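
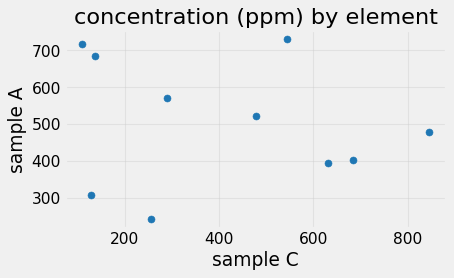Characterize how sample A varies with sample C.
Points are roughly uncorrelated; weak (|r| ≈ 0.1).

no clear correlation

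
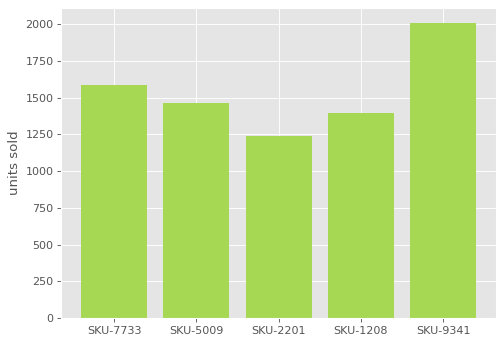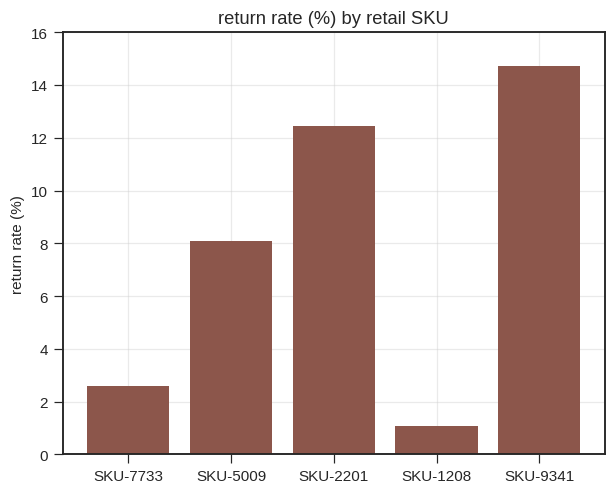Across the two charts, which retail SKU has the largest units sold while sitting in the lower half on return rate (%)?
SKU-7733

Chart 2 median return rate (%) ≈ 8; below-median retail SKUs: SKU-7733, SKU-1208. Among those, SKU-7733 has the highest units sold (≈ 1600).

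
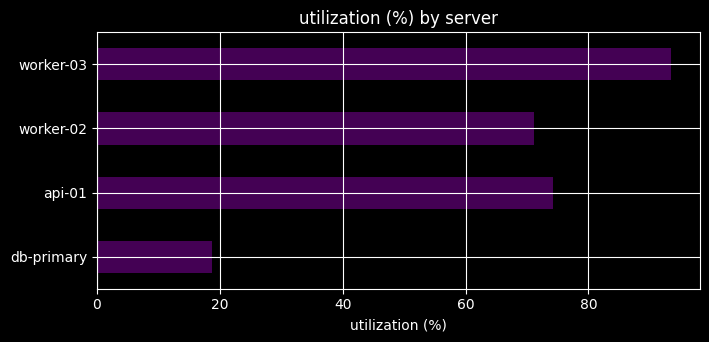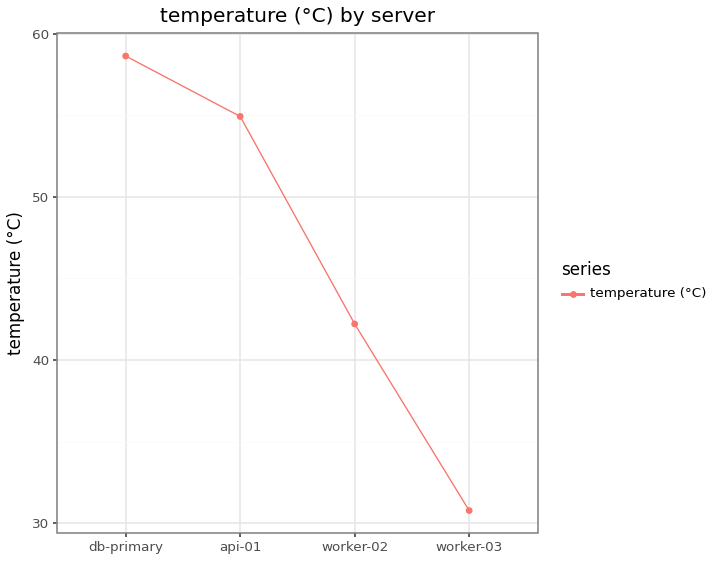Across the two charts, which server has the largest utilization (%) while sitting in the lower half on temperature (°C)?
worker-03

Chart 2 median temperature (°C) ≈ 50; below-median servers: worker-02, worker-03. Among those, worker-03 has the highest utilization (%) (≈ 90).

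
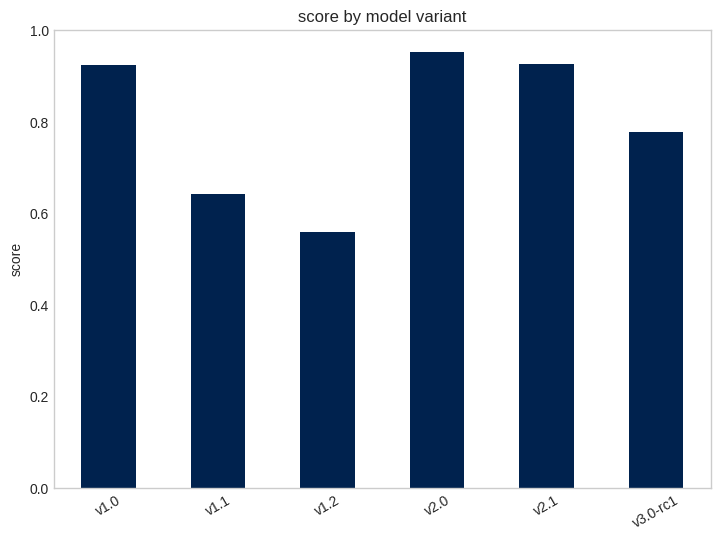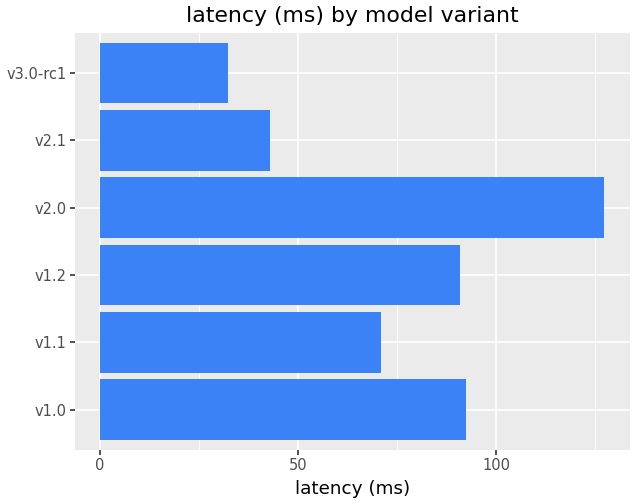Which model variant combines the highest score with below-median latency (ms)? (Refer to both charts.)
Chart 2 median latency (ms) ≈ 80; below-median model variants: v1.1, v2.1, v3.0-rc1. Among those, v2.1 has the highest score (≈ 0.9).

v2.1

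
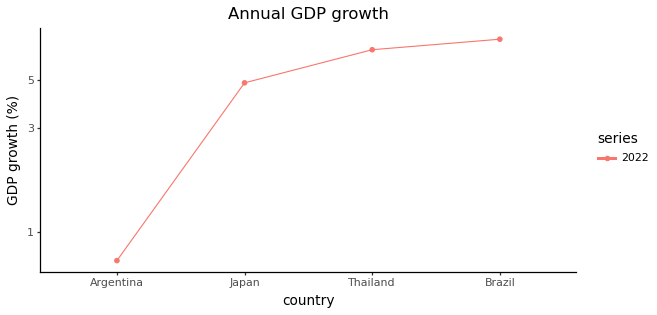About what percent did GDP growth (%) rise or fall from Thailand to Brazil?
≈ +14.3%

Thailand ≈ 7, Brazil ≈ 8; (8 − 7) / 7 ≈ +14.3%.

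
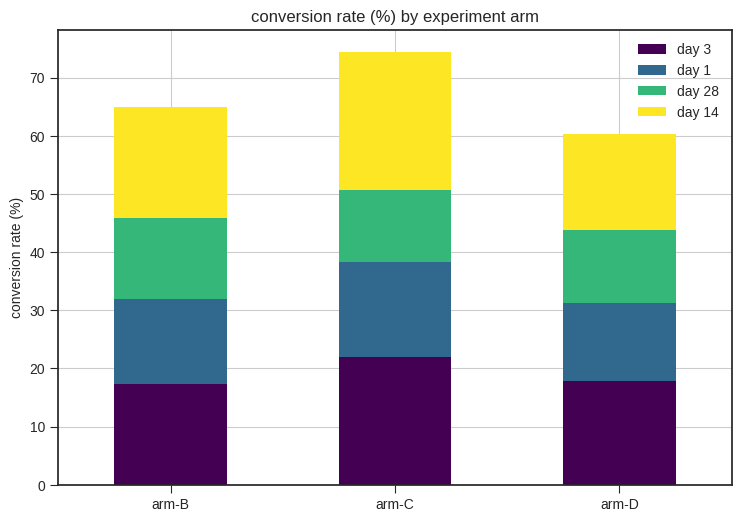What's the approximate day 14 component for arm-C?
day 14 top ≈ 70, bottom ≈ 50; segment ≈ 20.

≈ 20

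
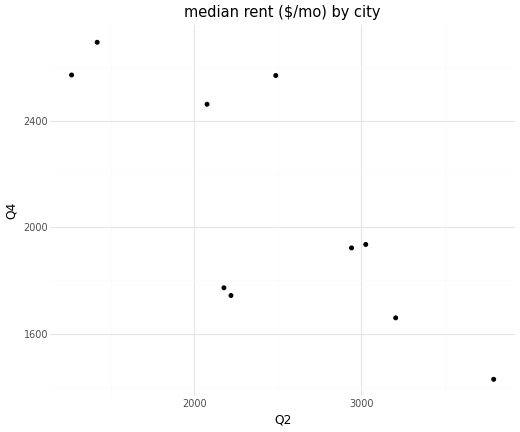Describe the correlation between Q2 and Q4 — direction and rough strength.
Points are negatively correlated; strong (|r| ≈ 0.8).

negative, strong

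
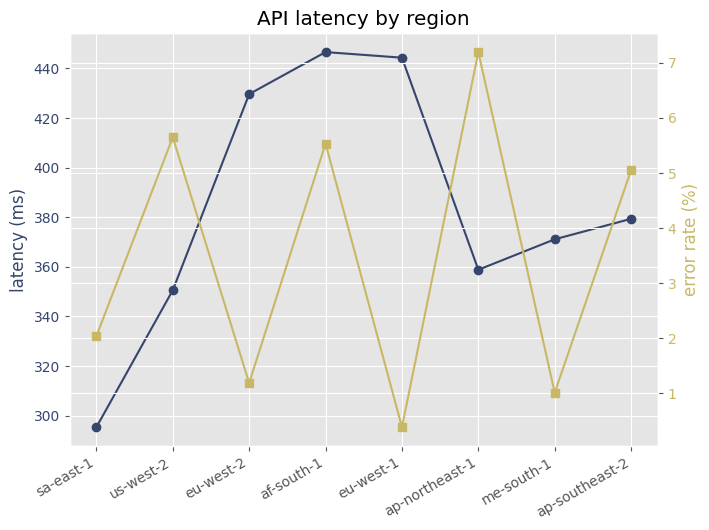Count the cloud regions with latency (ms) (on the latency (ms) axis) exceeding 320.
7

Above 320: us-west-2, eu-west-2, af-south-1, eu-west-1, ap-northeast-1, me-south-1, ap-southeast-2.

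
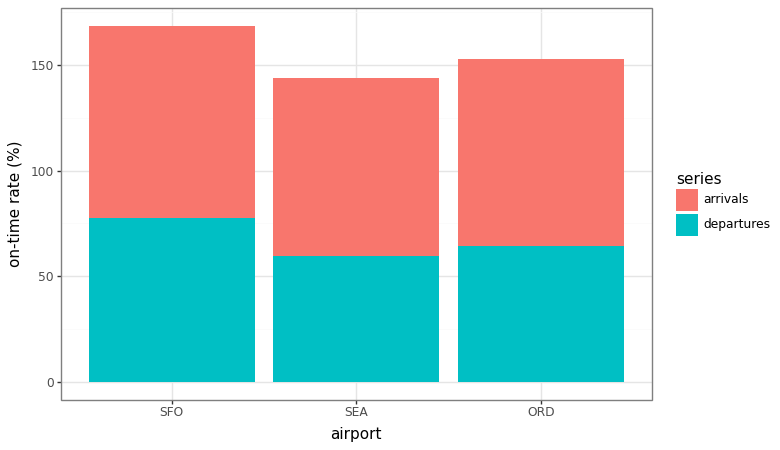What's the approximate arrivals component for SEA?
arrivals top ≈ 140, bottom ≈ 60; segment ≈ 80.

≈ 80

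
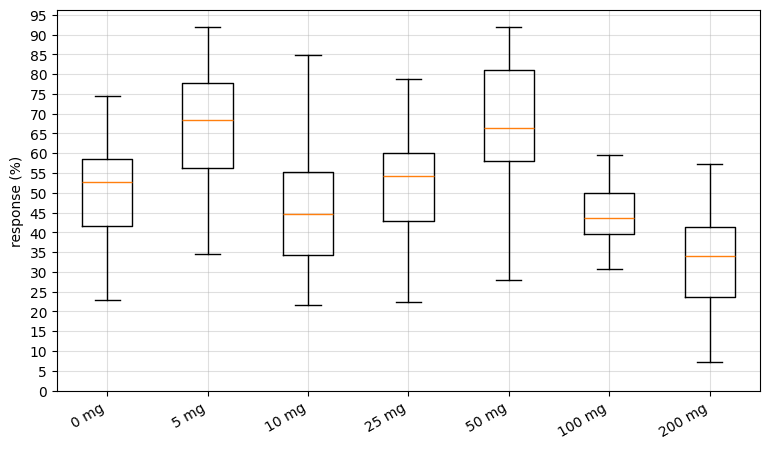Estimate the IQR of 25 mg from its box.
Q3 ≈ 60, Q1 ≈ 45; IQR ≈ 15.

≈ 15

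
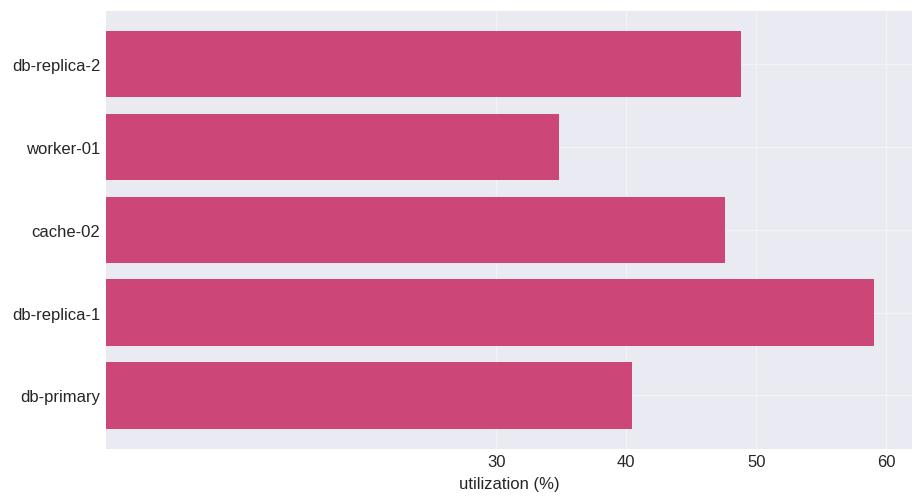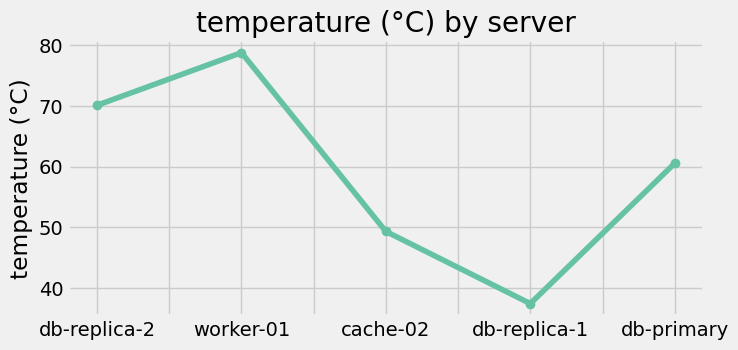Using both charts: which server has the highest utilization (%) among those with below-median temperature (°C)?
Chart 2 median temperature (°C) ≈ 60; below-median servers: cache-02, db-replica-1. Among those, db-replica-1 has the highest utilization (%) (≈ 60).

db-replica-1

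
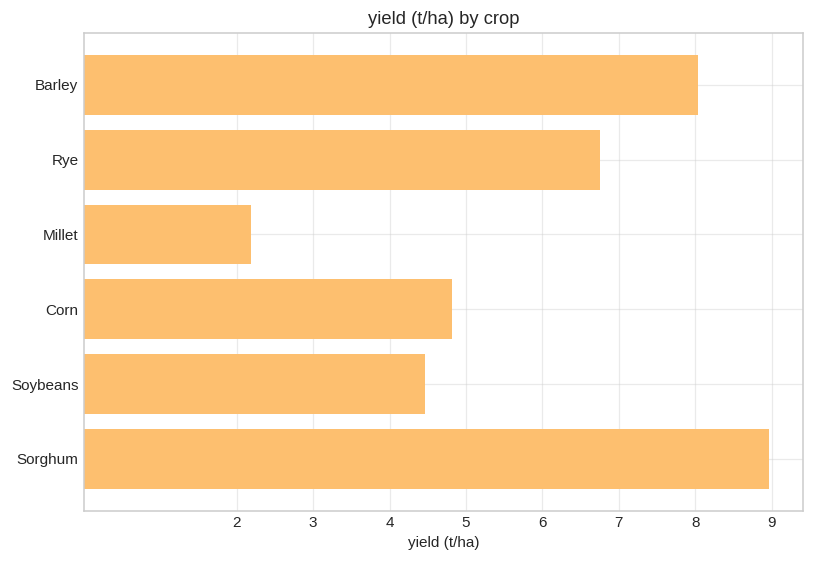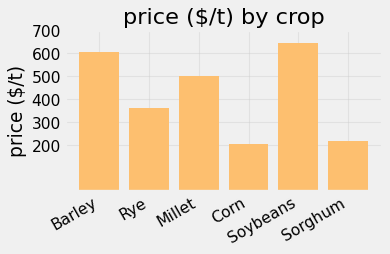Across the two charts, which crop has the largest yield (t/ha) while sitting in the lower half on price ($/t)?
Chart 2 median price ($/t) ≈ 400; below-median crops: Rye, Corn, Sorghum. Among those, Sorghum has the highest yield (t/ha) (≈ 9).

Sorghum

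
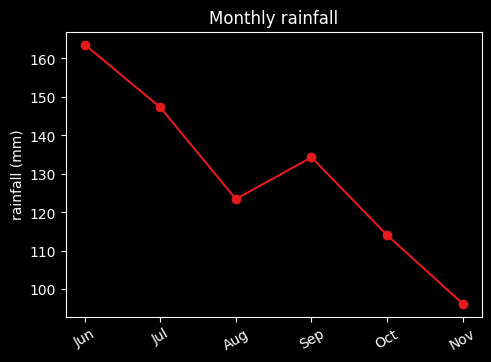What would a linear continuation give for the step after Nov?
≈ 85

Last three: 130, 110, 100 → slope ≈ -15/step → next ≈ 85.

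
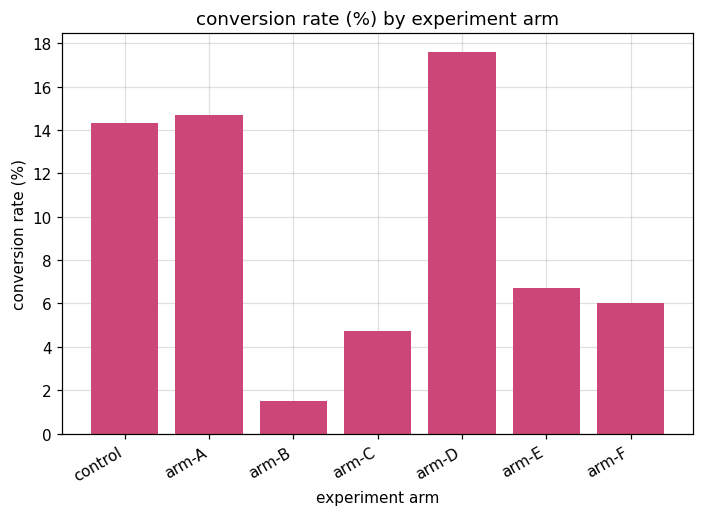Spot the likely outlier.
arm-D ≈ 18; the rest sit between ≈ 2 and ≈ 14.

arm-D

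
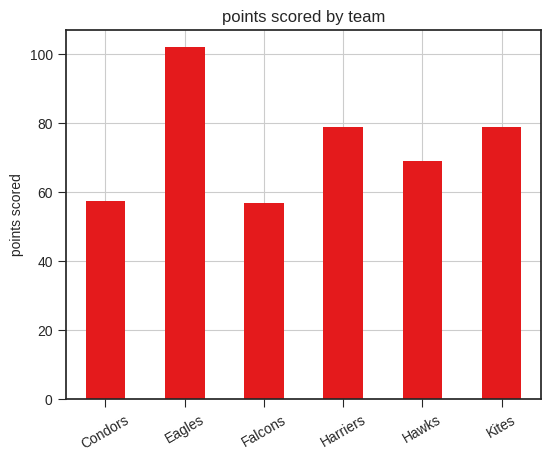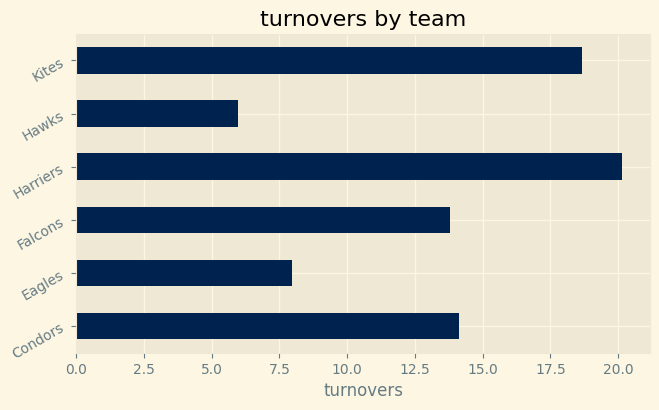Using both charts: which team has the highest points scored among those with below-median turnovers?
Chart 2 median turnovers ≈ 14; below-median teams: Eagles, Falcons, Hawks. Among those, Eagles has the highest points scored (≈ 100).

Eagles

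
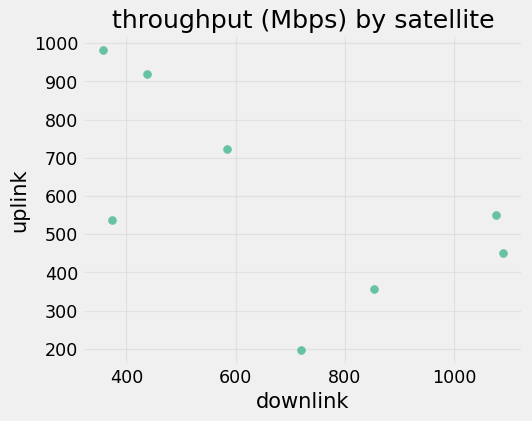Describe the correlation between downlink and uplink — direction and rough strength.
Points are negatively correlated; moderate (|r| ≈ 0.6).

negative, moderate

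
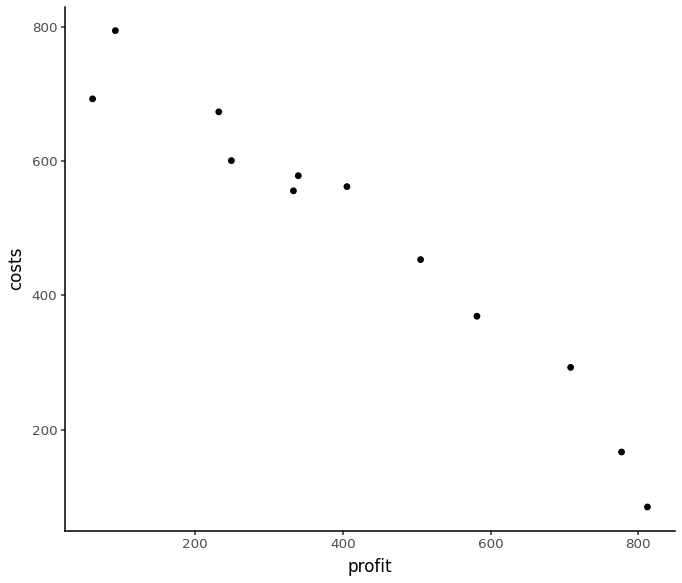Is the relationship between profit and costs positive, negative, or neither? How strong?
Points are negatively correlated; strong (|r| ≈ 1.0).

negative, strong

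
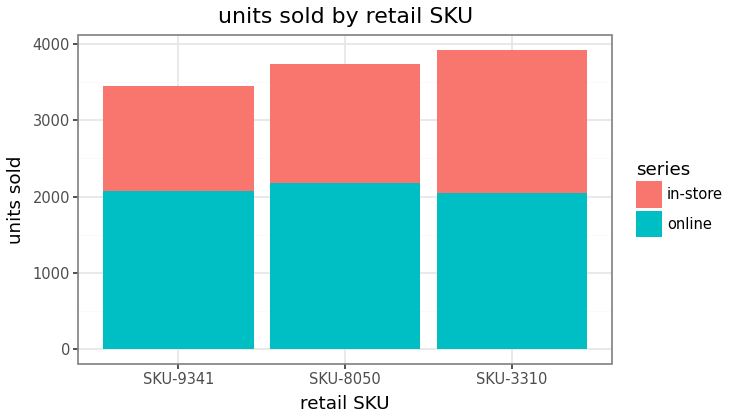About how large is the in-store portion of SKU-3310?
in-store top ≈ 4000, bottom ≈ 2000; segment ≈ 2000.

≈ 2000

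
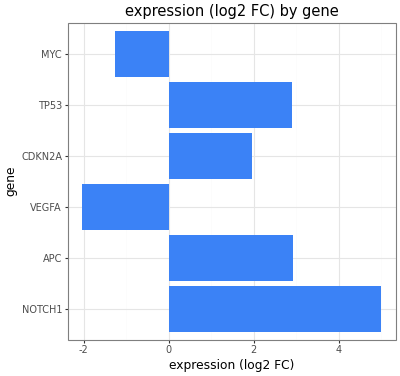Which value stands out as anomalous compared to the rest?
VEGFA ≈ -2; the rest sit between ≈ -1 and ≈ 5.

VEGFA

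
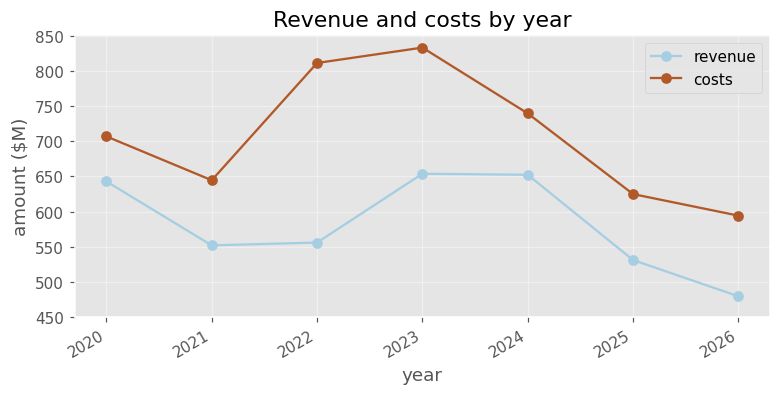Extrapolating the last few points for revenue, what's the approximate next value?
Last three: 650, 550, 500 → slope ≈ -75/step → next ≈ 425.

≈ 425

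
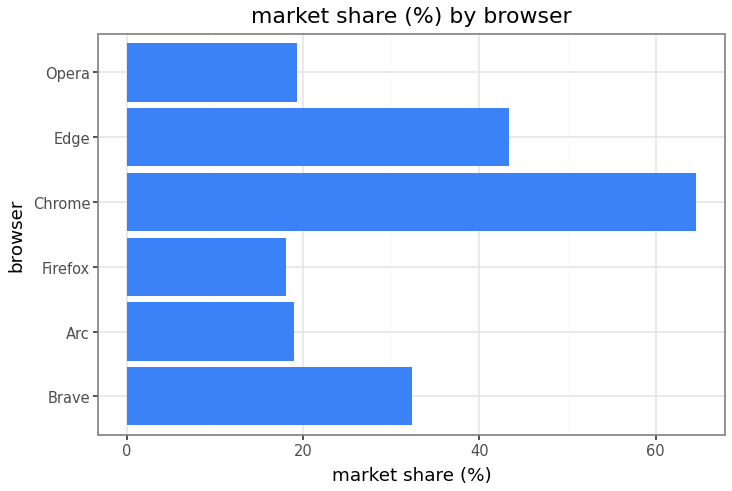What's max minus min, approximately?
Max Chrome ≈ 60, min Firefox ≈ 20; range ≈ 40.

≈ 40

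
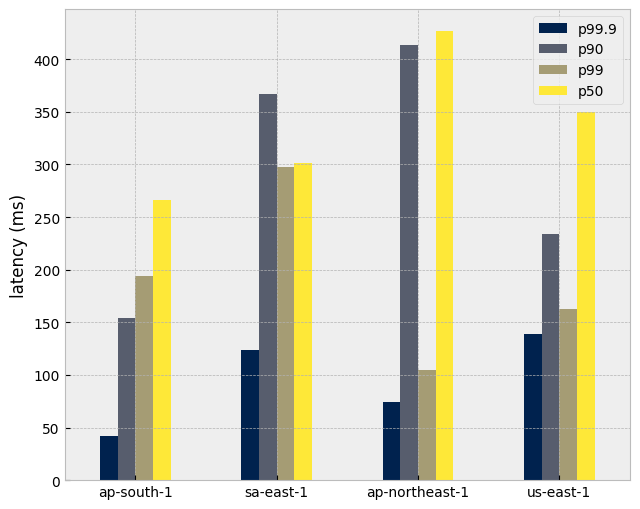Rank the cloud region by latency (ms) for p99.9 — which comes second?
Top 3 for p99.9: us-east-1 ≈ 150, sa-east-1 ≈ 100, ap-northeast-1 ≈ 50.

sa-east-1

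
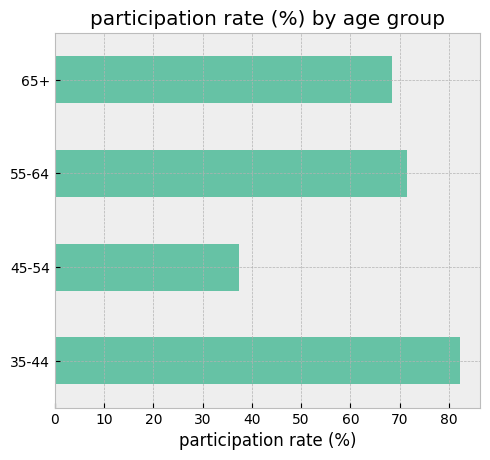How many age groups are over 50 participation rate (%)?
Above 50: 35-44, 55-64, 65+.

3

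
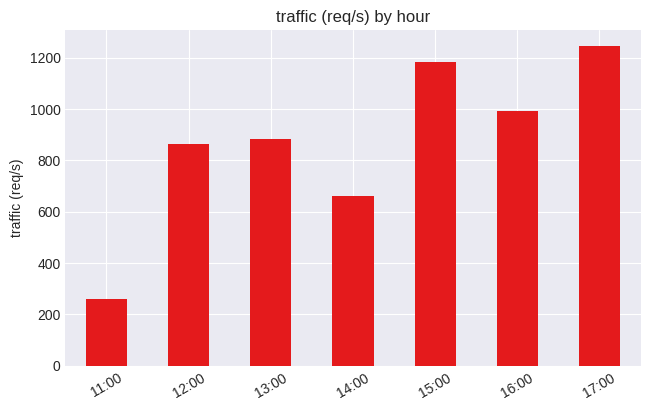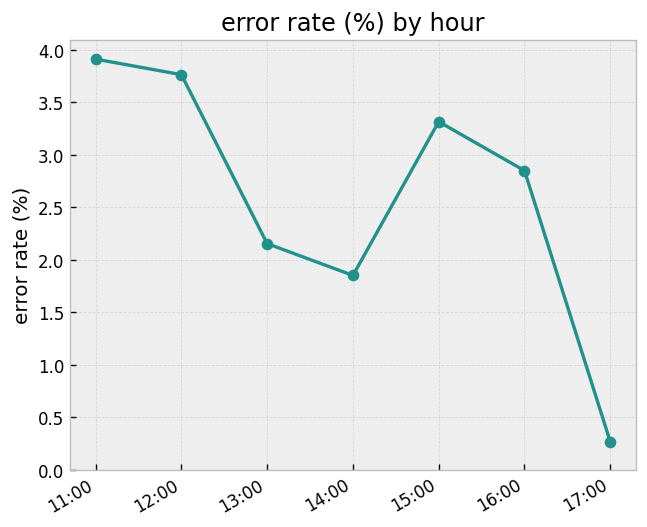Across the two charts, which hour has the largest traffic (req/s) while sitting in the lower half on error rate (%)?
17:00

Chart 2 median error rate (%) ≈ 3; below-median hours: 13:00, 14:00, 17:00. Among those, 17:00 has the highest traffic (req/s) (≈ 1200).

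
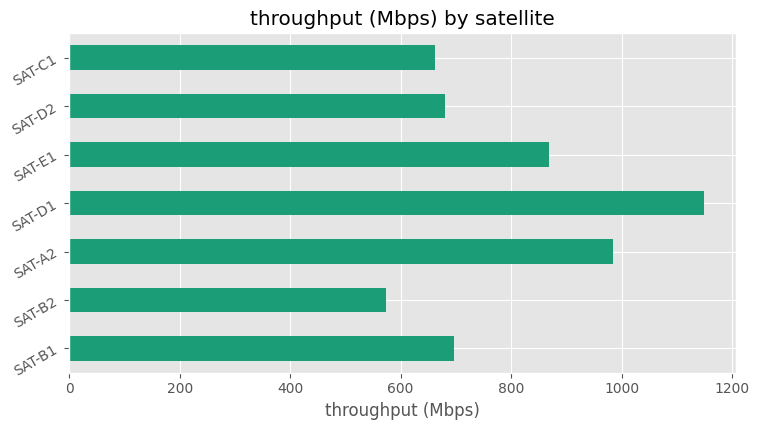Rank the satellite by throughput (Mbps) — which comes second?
Top 3: SAT-D1 ≈ 1200, SAT-A2 ≈ 1000, SAT-E1 ≈ 900.

SAT-A2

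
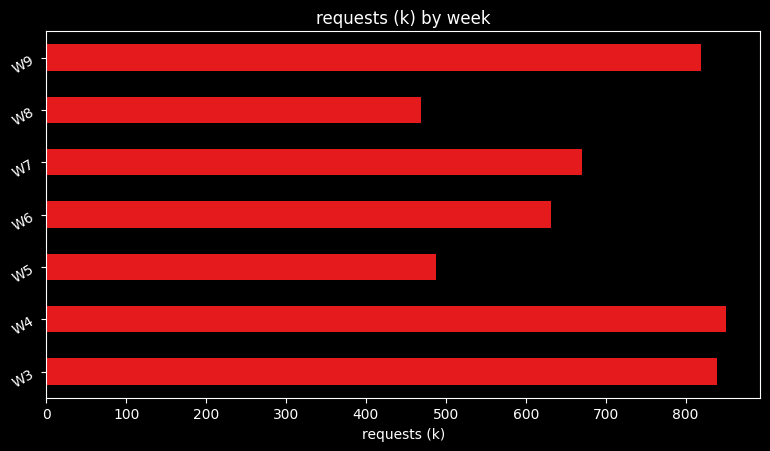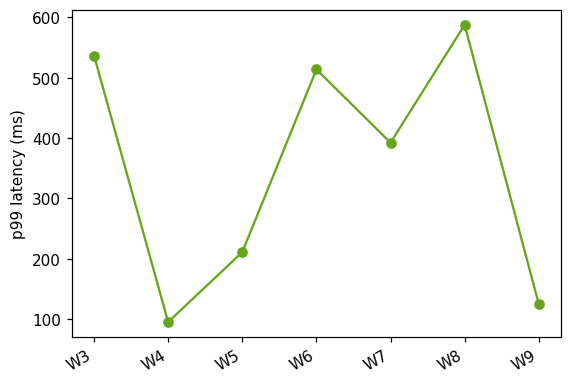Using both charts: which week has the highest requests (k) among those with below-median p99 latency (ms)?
W4

Chart 2 median p99 latency (ms) ≈ 400; below-median weeks: W4, W5, W9. Among those, W4 has the highest requests (k) (≈ 900).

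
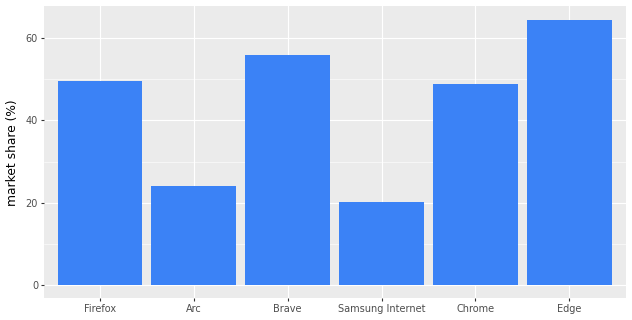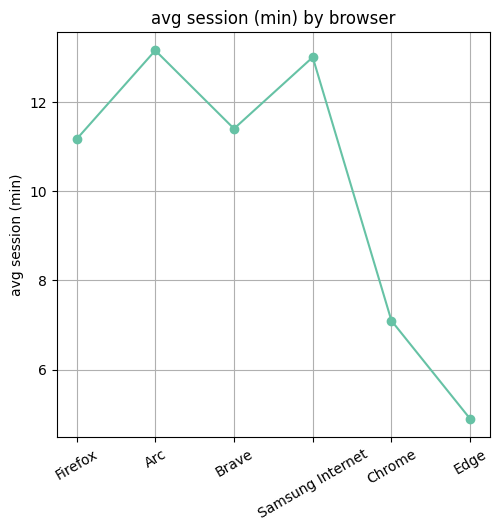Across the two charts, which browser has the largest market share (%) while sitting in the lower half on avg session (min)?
Chart 2 median avg session (min) ≈ 12; below-median browsers: Firefox, Chrome, Edge. Among those, Edge has the highest market share (%) (≈ 60).

Edge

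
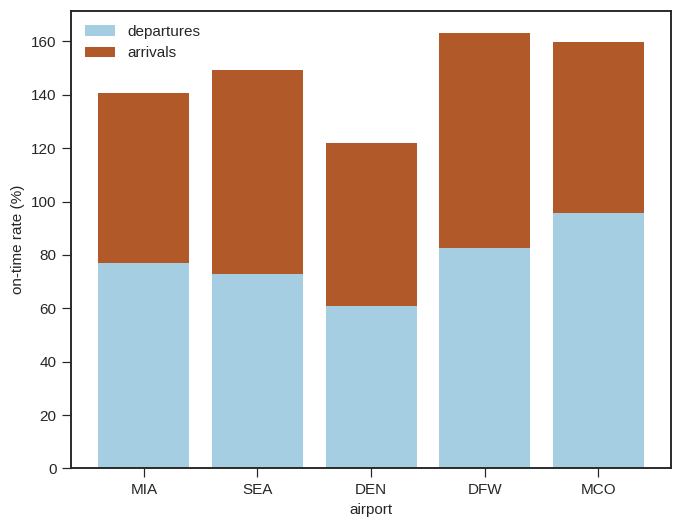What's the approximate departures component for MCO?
departures top ≈ 100, bottom ≈ 0; segment ≈ 100.

≈ 100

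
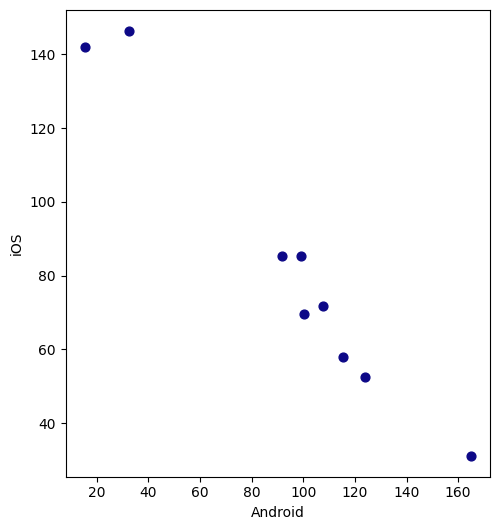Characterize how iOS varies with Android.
Points are negatively correlated; strong (|r| ≈ 1.0).

negative, strong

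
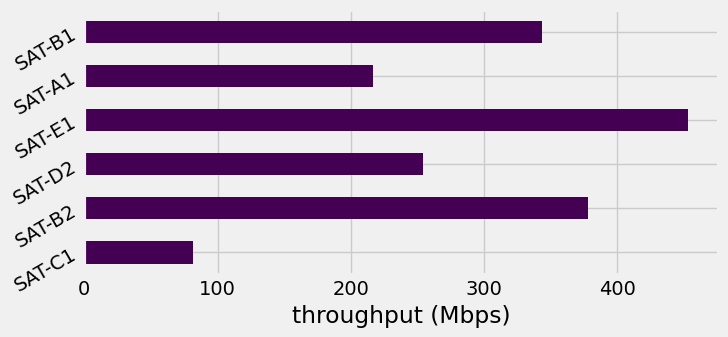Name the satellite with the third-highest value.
Top 4: SAT-E1 ≈ 450, SAT-B2 ≈ 400, SAT-B1 ≈ 350, SAT-D2 ≈ 250.

SAT-B1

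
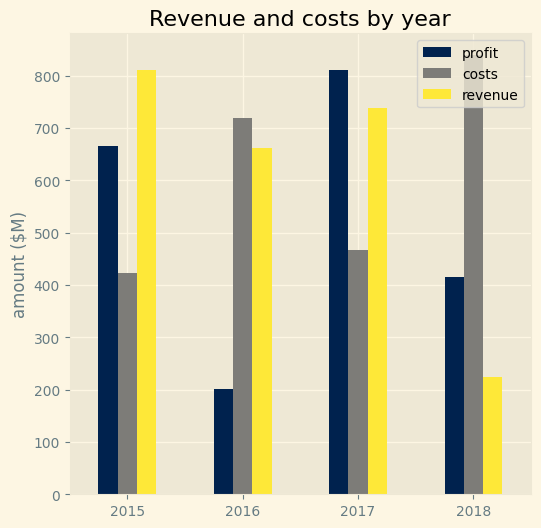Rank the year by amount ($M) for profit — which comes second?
Top 3 for profit: 2017 ≈ 800, 2015 ≈ 700, 2018 ≈ 400.

2015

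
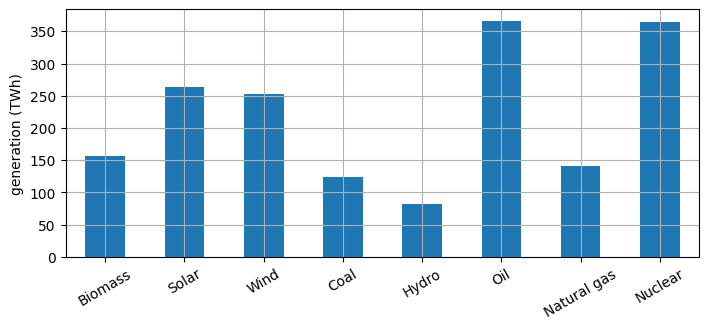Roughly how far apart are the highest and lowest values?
≈ 250

Max Oil ≈ 350, min Hydro ≈ 100; range ≈ 250.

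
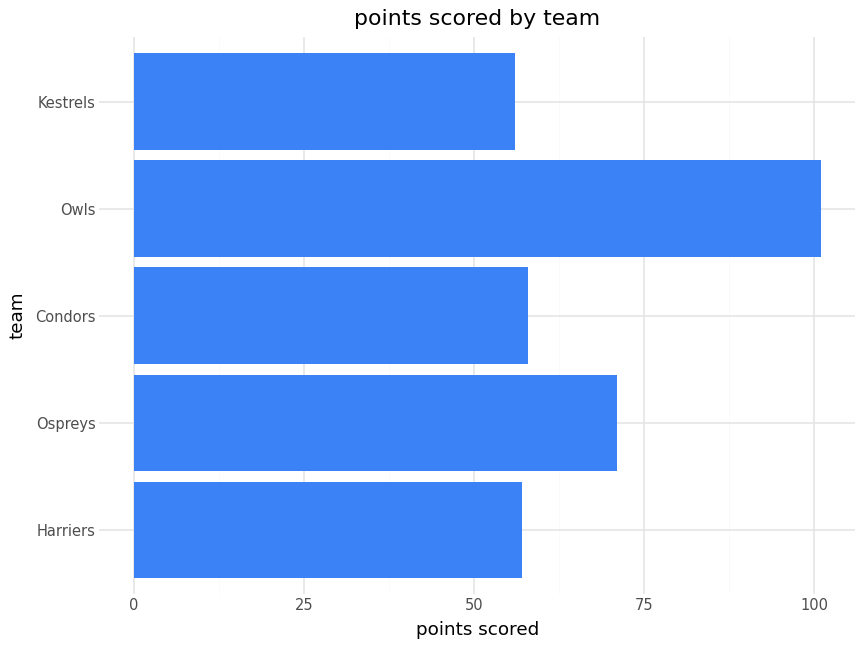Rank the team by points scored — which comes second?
Ospreys

Top 3: Owls ≈ 100, Ospreys ≈ 70, Condors ≈ 60.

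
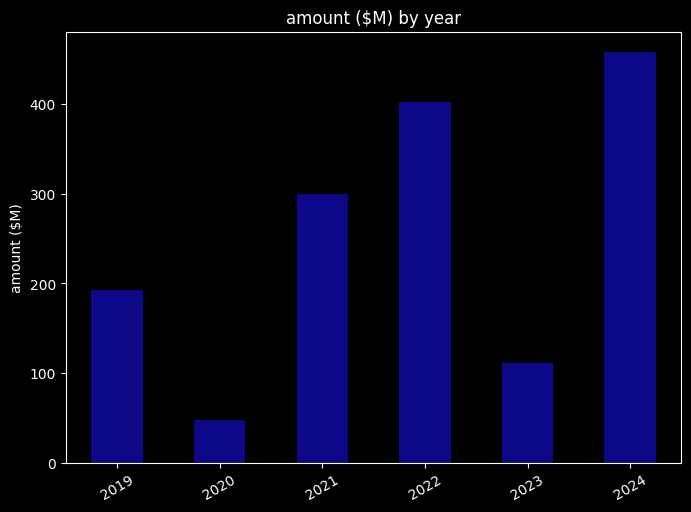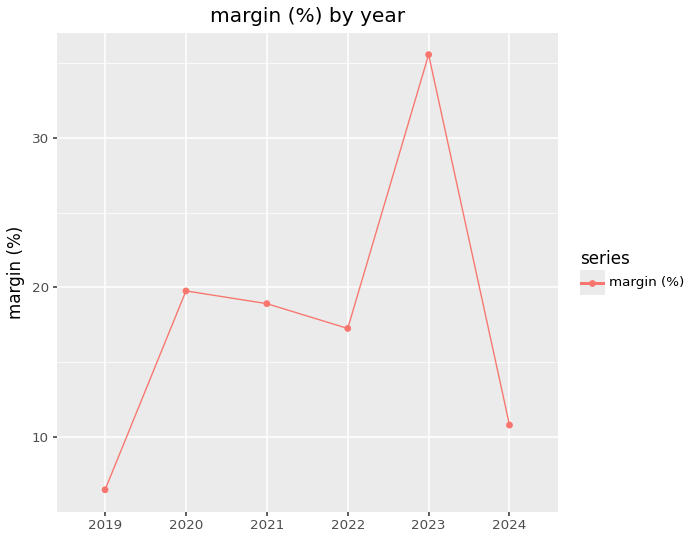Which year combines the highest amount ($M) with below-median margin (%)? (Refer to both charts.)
Chart 2 median margin (%) ≈ 20; below-median years: 2019, 2022, 2024. Among those, 2024 has the highest amount ($M) (≈ 450).

2024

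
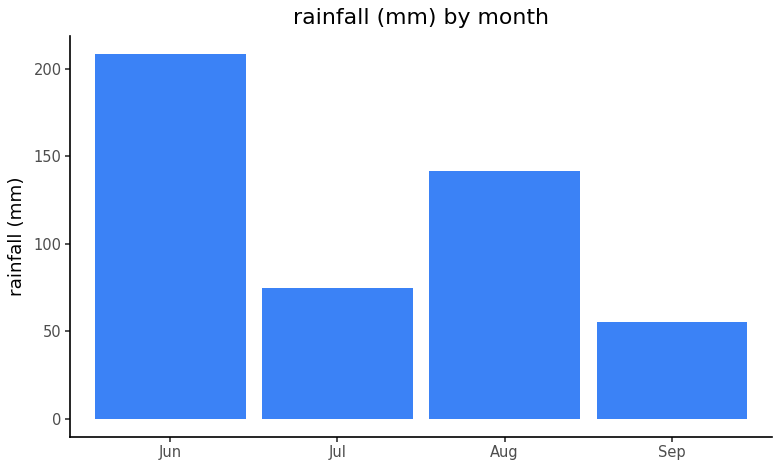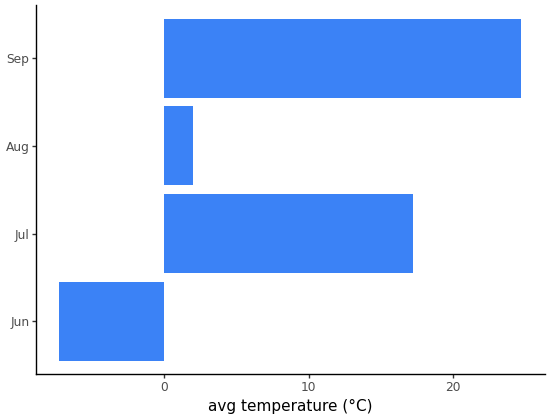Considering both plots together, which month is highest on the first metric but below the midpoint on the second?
Chart 2 median avg temperature (°C) ≈ 10; below-median months: Jun, Aug. Among those, Jun has the highest rainfall (mm) (≈ 200).

Jun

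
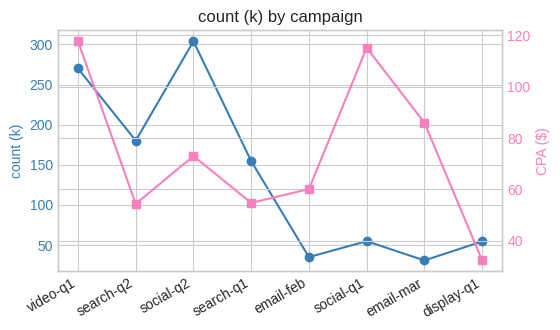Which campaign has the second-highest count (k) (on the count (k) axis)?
Top 3 (on the count (k) axis): social-q2 ≈ 300, video-q1 ≈ 275, search-q2 ≈ 175.

video-q1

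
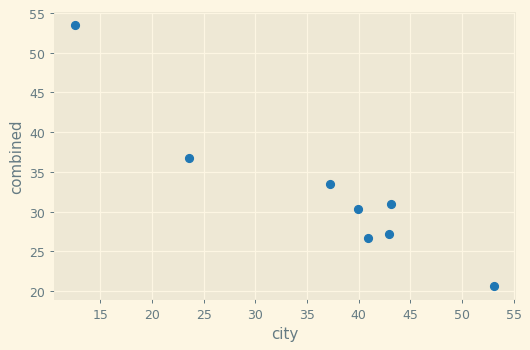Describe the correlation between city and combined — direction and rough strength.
Points are negatively correlated; strong (|r| ≈ 1.0).

negative, strong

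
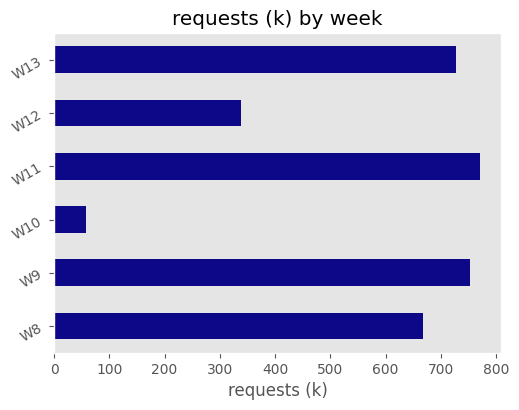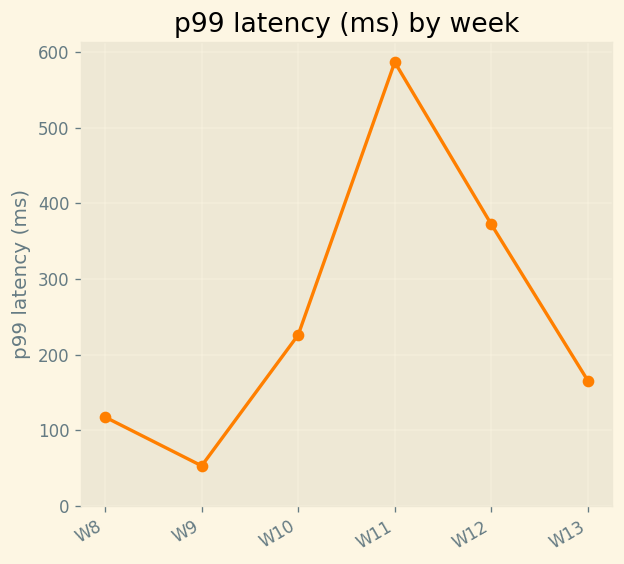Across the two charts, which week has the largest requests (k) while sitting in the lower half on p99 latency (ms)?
W9

Chart 2 median p99 latency (ms) ≈ 200; below-median weeks: W8, W9, W13. Among those, W9 has the highest requests (k) (≈ 800).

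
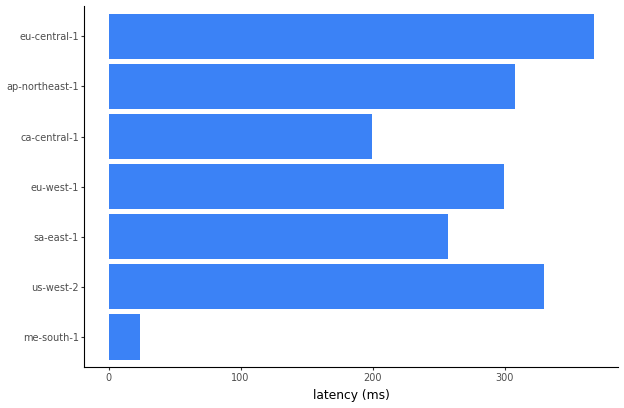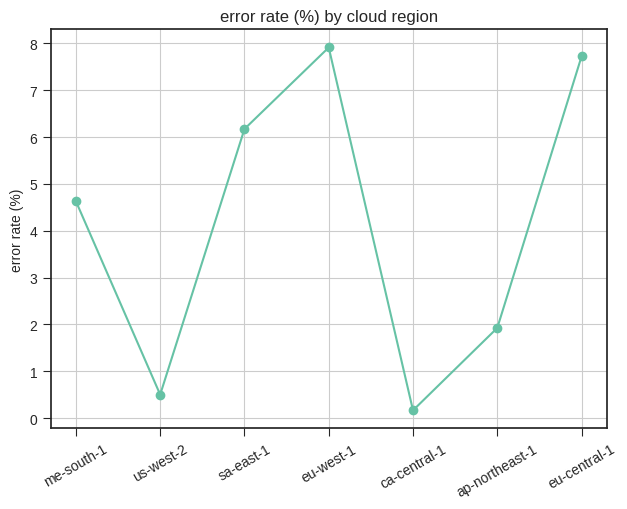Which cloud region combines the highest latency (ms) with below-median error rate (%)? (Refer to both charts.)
Chart 2 median error rate (%) ≈ 5; below-median cloud regions: us-west-2, ca-central-1, ap-northeast-1. Among those, us-west-2 has the highest latency (ms) (≈ 350).

us-west-2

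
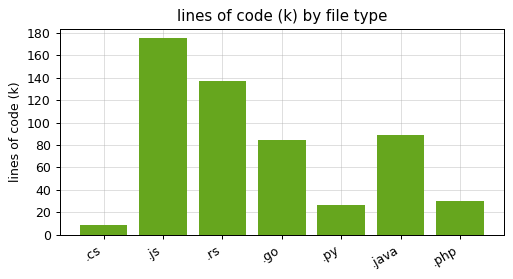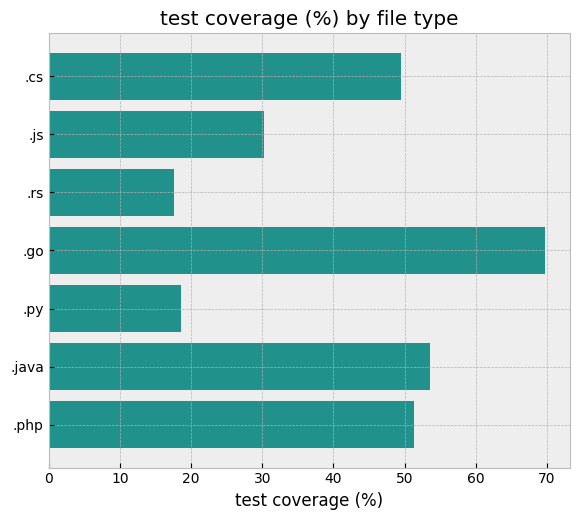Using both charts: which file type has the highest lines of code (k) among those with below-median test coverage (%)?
.js

Chart 2 median test coverage (%) ≈ 50; below-median file types: .js, .rs, .py. Among those, .js has the highest lines of code (k) (≈ 180).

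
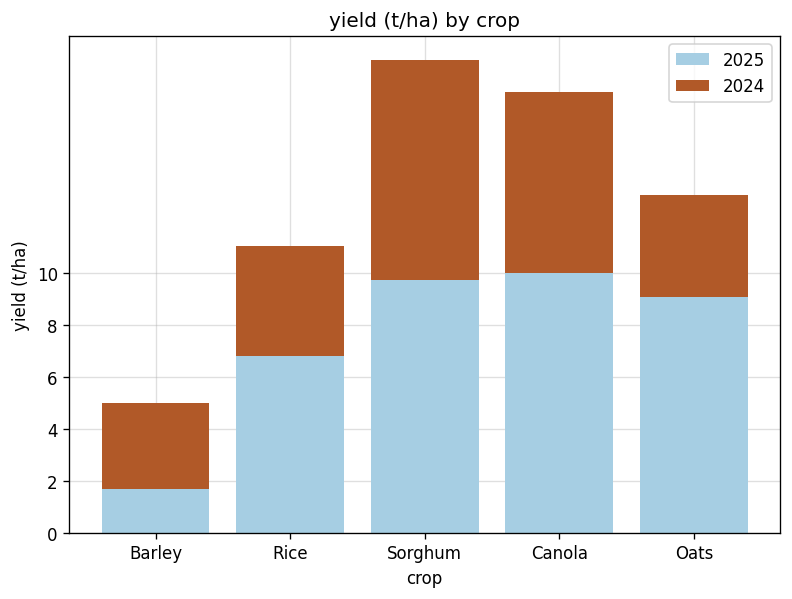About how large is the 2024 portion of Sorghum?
≈ 8

2024 top ≈ 18, bottom ≈ 10; segment ≈ 8.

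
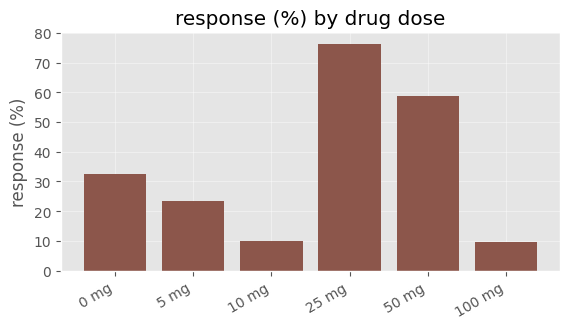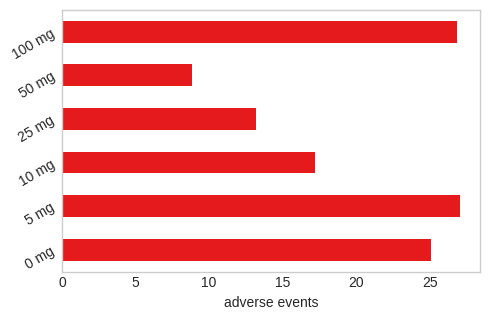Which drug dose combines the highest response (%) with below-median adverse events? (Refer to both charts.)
Chart 2 median adverse events ≈ 20; below-median drug doses: 10 mg, 25 mg, 50 mg. Among those, 25 mg has the highest response (%) (≈ 80).

25 mg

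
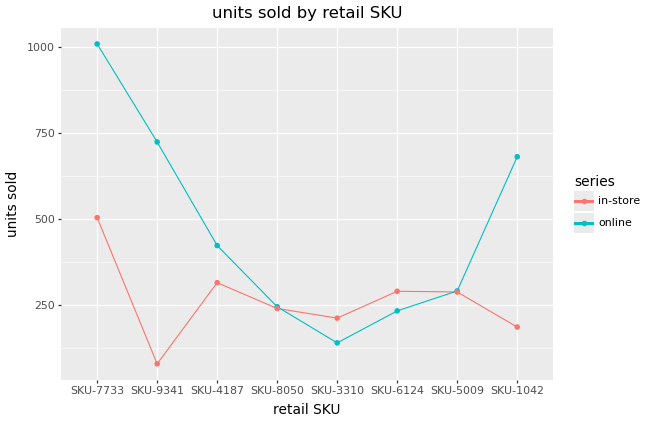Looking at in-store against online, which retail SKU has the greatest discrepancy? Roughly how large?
SKU-9341, ≈ 600

SKU-9341: in-store ≈ 100, online ≈ 700 → gap ≈ 600. Next-largest (SKU-7733) is only ≈ 500.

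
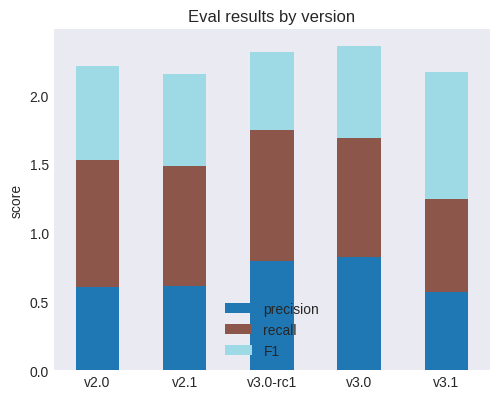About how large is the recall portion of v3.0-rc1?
recall top ≈ 1.8, bottom ≈ 0.8; segment ≈ 1.0.

≈ 1.0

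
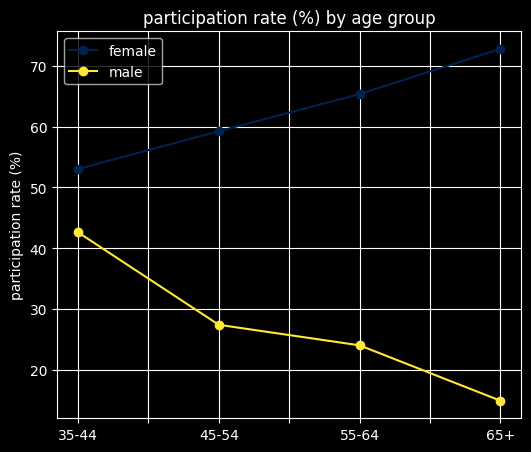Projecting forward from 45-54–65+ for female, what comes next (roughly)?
Last three: 60, 65, 75 → slope ≈ 7.5/step → next ≈ 82.5.

≈ 82.5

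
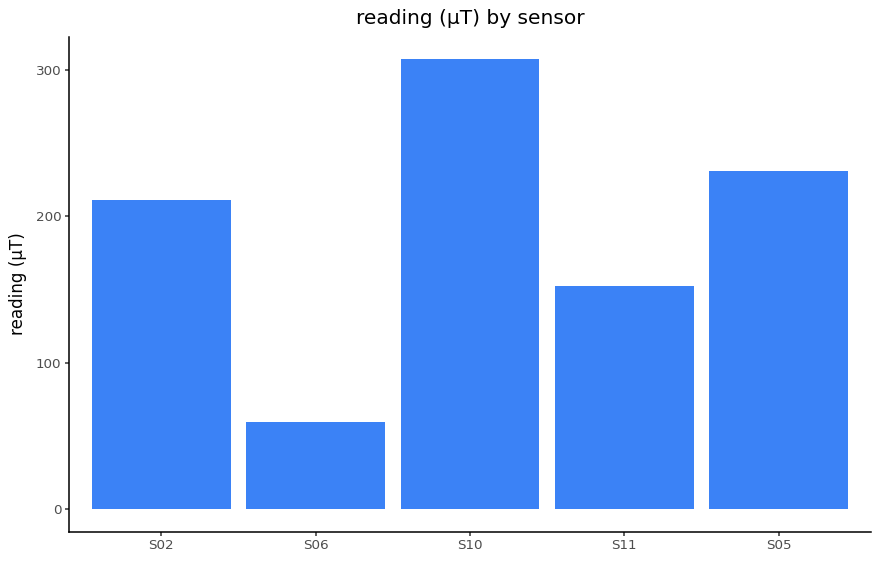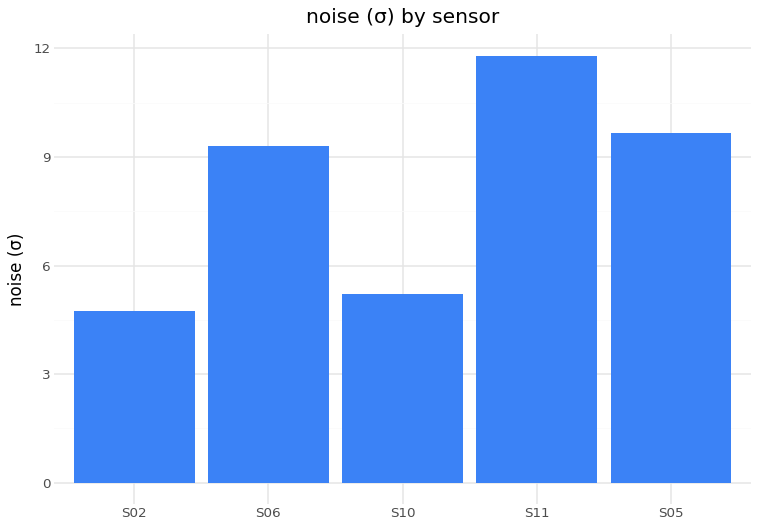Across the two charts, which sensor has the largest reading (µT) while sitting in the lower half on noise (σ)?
Chart 2 median noise (σ) ≈ 10; below-median sensors: S02, S10. Among those, S10 has the highest reading (µT) (≈ 300).

S10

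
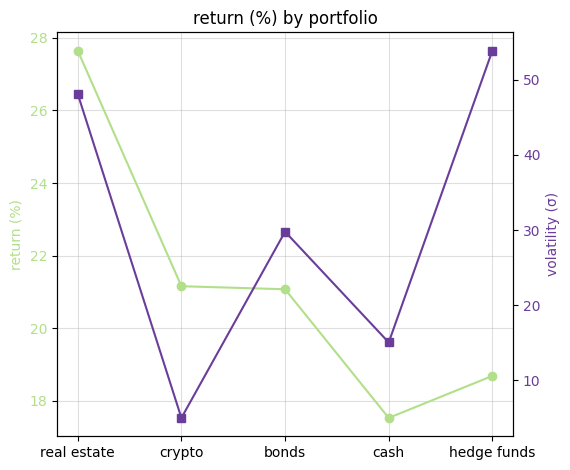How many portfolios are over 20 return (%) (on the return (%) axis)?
Above 20: real estate, crypto, bonds.

3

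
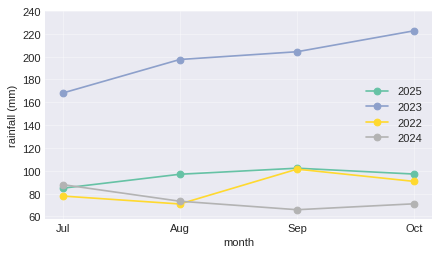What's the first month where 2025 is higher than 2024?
Jul: 2025 ≈ 80 vs 2024 ≈ 80 (not yet); Aug: 2025 ≈ 100 vs 2024 ≈ 80 (first crossover).

Aug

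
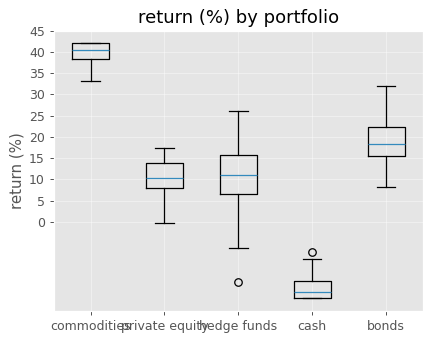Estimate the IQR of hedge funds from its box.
≈ 10

Q3 ≈ 15, Q1 ≈ 5; IQR ≈ 10.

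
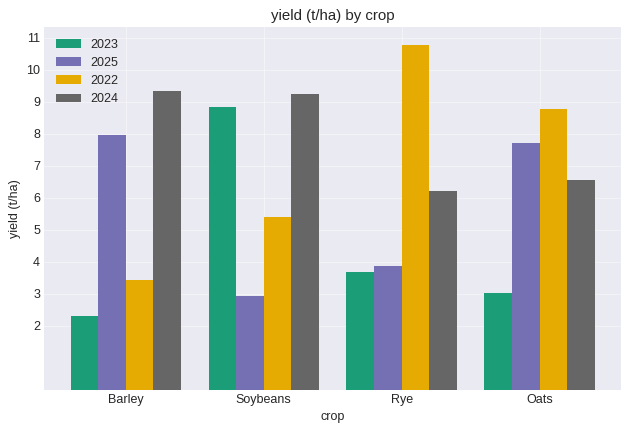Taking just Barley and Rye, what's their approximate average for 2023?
≈ 3

(2 + 4) / 2 ≈ 3.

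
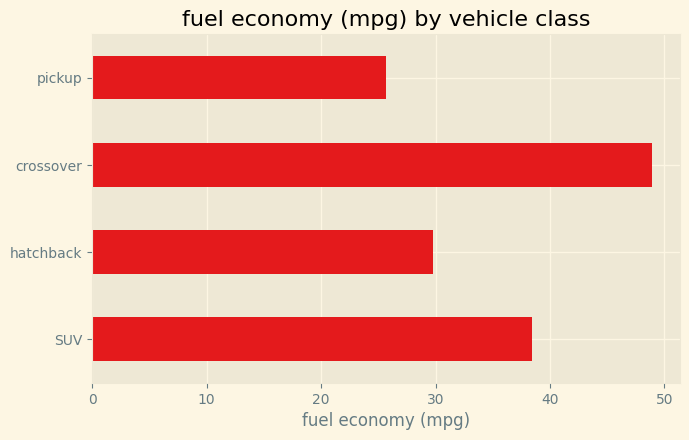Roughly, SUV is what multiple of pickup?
≈ 1.6×

SUV ≈ 40, pickup ≈ 25; 40/25 ≈ 1.6.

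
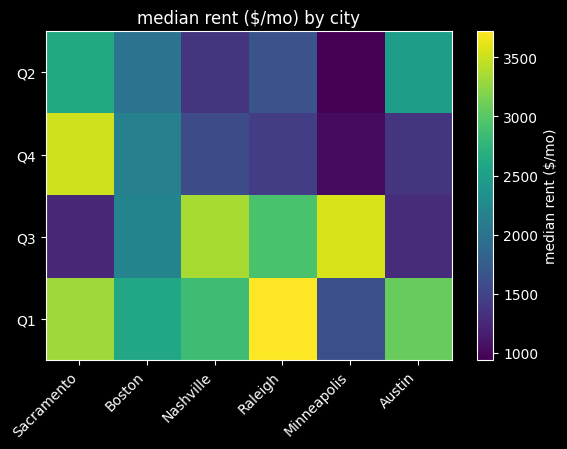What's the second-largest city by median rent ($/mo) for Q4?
Top 3 for Q4: Sacramento ≈ 3500, Boston ≈ 2000, Nashville ≈ 1500.

Boston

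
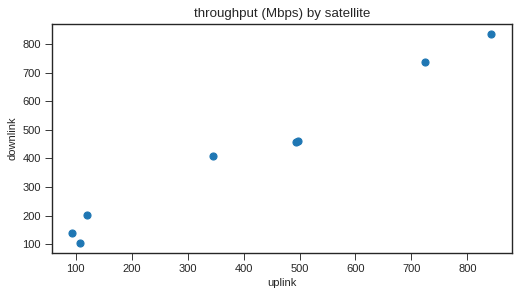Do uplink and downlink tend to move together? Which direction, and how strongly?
Points are positively correlated; strong (|r| ≈ 1.0).

positive, strong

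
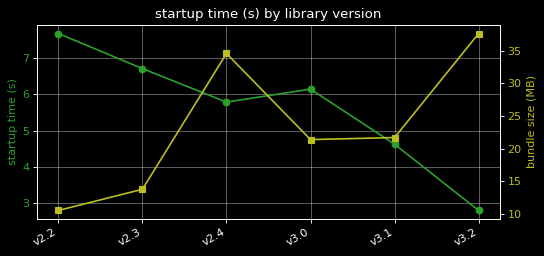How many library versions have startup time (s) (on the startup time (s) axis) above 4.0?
5

Above 4.0: v2.2, v2.3, v2.4, v3.0, v3.1.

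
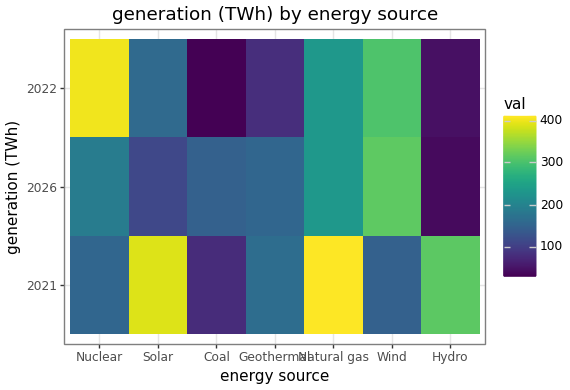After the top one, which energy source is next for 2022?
Wind

Top 3 for 2022: Nuclear ≈ 400, Wind ≈ 300, Natural gas ≈ 250.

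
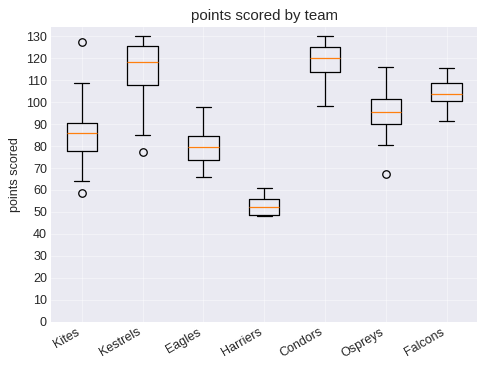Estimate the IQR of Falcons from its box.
Q3 ≈ 110, Q1 ≈ 100; IQR ≈ 10.

≈ 10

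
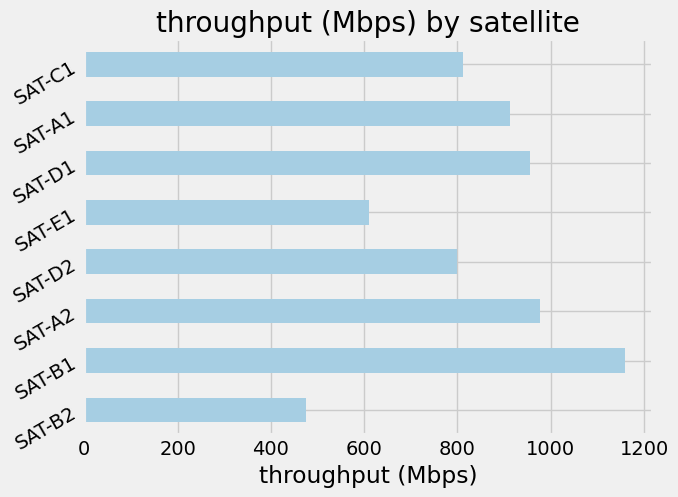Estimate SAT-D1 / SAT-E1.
≈ 1.67×

SAT-D1 ≈ 1000, SAT-E1 ≈ 600; 1000/600 ≈ 1.67.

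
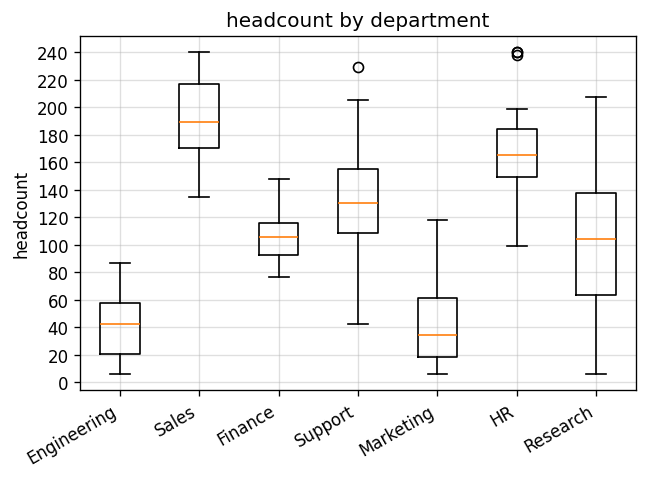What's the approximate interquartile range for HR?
≈ 40

Q3 ≈ 180, Q1 ≈ 140; IQR ≈ 40.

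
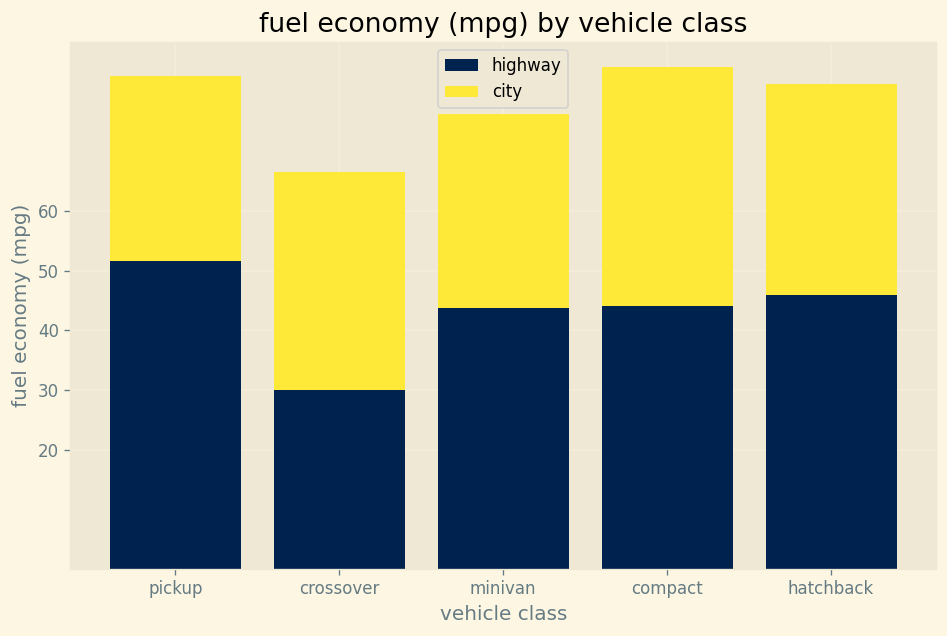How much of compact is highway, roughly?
highway top ≈ 40, bottom ≈ 0; segment ≈ 40.

≈ 40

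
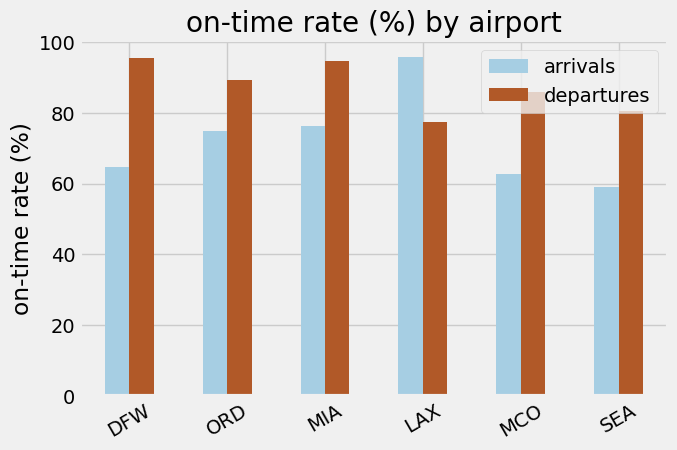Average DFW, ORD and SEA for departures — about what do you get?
≈ 90

(100 + 90 + 80) / 3 ≈ 90.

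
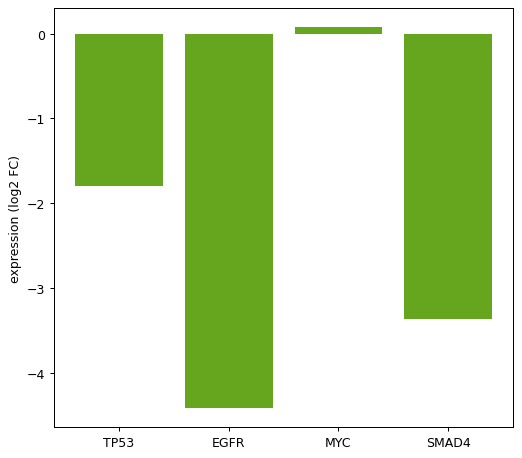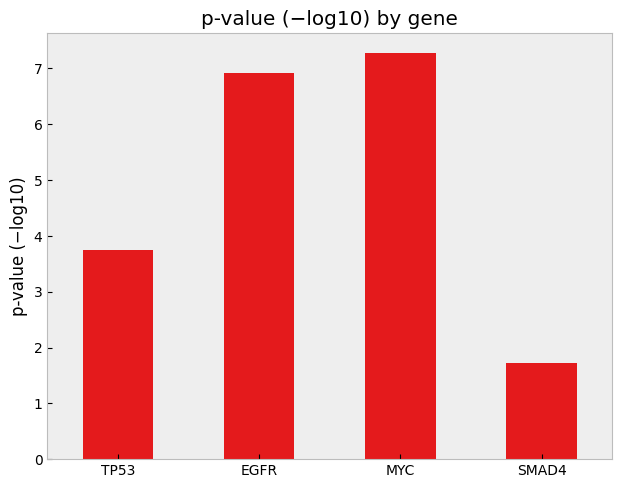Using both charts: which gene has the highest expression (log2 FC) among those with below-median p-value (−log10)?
TP53

Chart 2 median p-value (−log10) ≈ 5; below-median genes: TP53, SMAD4. Among those, TP53 has the highest expression (log2 FC) (≈ -1.79).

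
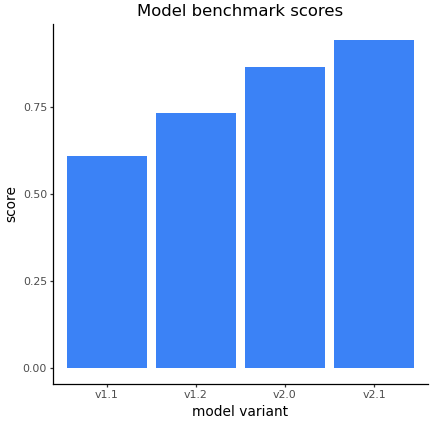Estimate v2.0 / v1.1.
v2.0 ≈ 0.9, v1.1 ≈ 0.6; 0.9/0.6 ≈ 1.5.

≈ 1.5×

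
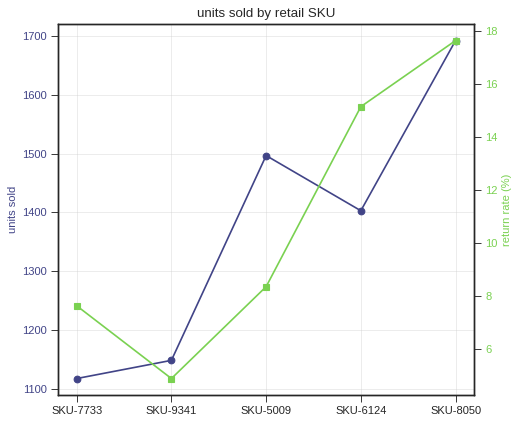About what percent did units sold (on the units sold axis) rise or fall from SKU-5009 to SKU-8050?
SKU-5009 ≈ 1500, SKU-8050 ≈ 1700; (1700 − 1500) / 1500 ≈ +13.3%.

≈ +13.3%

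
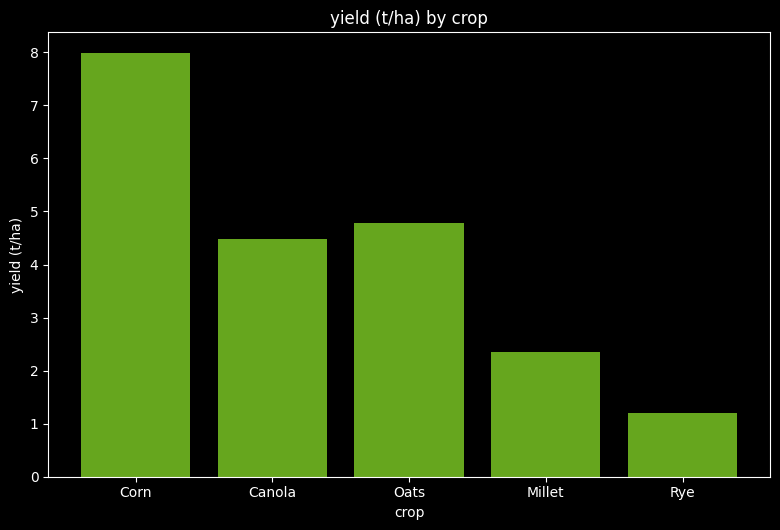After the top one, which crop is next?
Oats

Top 3: Corn ≈ 8, Oats ≈ 5, Canola ≈ 4.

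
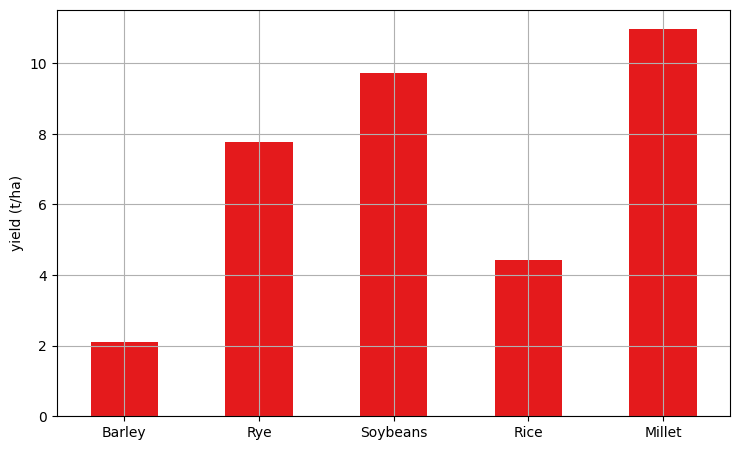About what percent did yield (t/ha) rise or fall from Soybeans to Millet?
Soybeans ≈ 10, Millet ≈ 11; (11 − 10) / 10 ≈ +10%.

≈ +10%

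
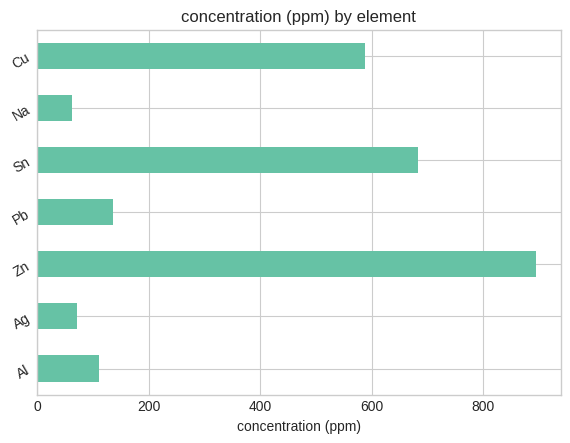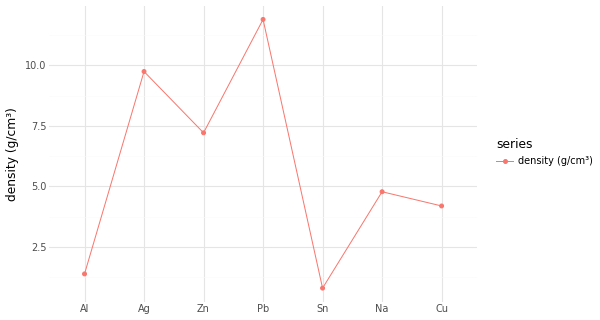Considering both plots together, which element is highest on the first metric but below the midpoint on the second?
Sn

Chart 2 median density (g/cm³) ≈ 4; below-median elements: Al, Sn, Cu. Among those, Sn has the highest concentration (ppm) (≈ 700).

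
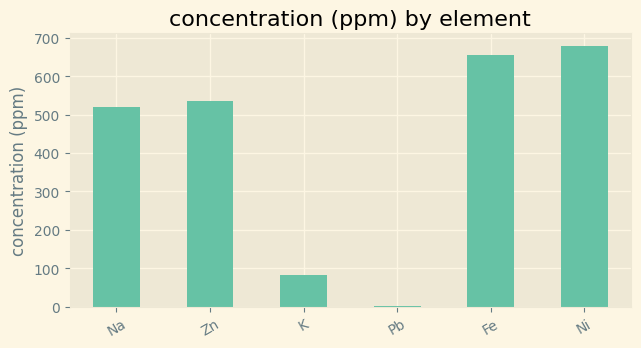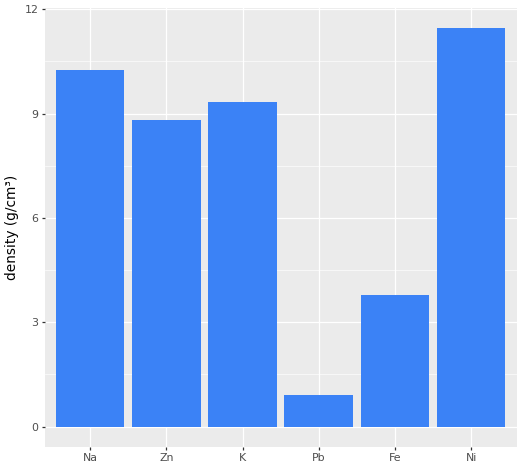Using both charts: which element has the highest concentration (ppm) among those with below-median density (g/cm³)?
Fe

Chart 2 median density (g/cm³) ≈ 10; below-median elements: Zn, Pb, Fe. Among those, Fe has the highest concentration (ppm) (≈ 700).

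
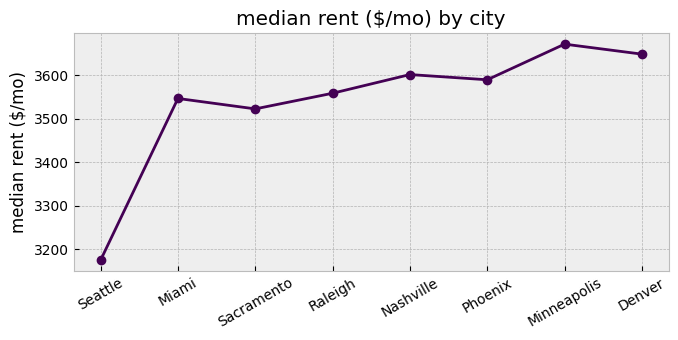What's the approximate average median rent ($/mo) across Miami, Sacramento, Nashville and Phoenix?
≈ 3562

(3550 + 3500 + 3600 + 3600) / 4 ≈ 3562.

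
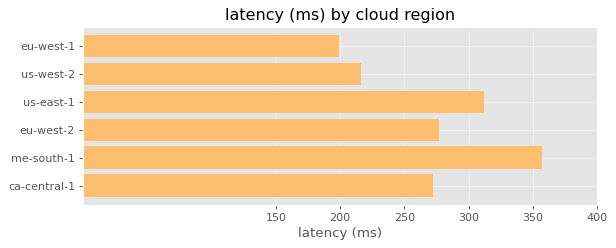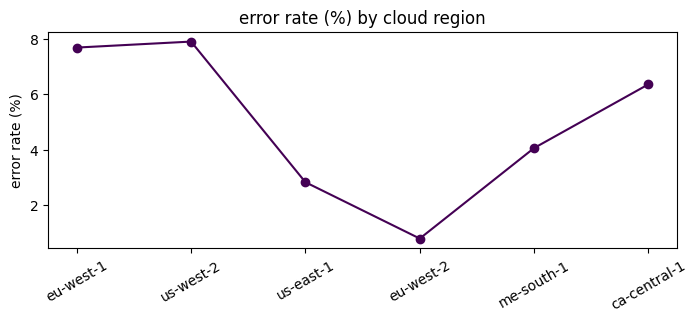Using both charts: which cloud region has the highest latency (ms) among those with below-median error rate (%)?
Chart 2 median error rate (%) ≈ 5; below-median cloud regions: us-east-1, eu-west-2, me-south-1. Among those, me-south-1 has the highest latency (ms) (≈ 350).

me-south-1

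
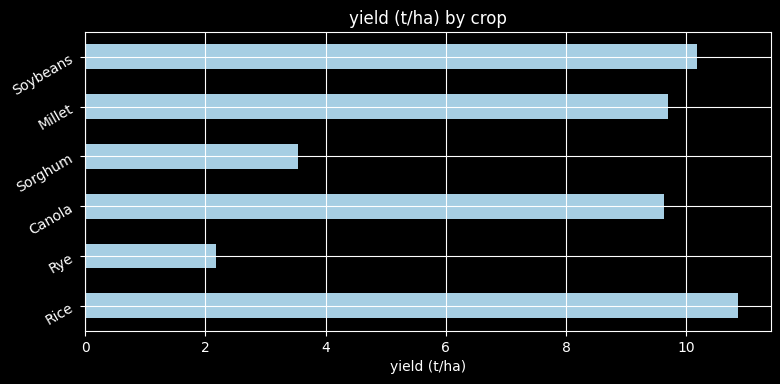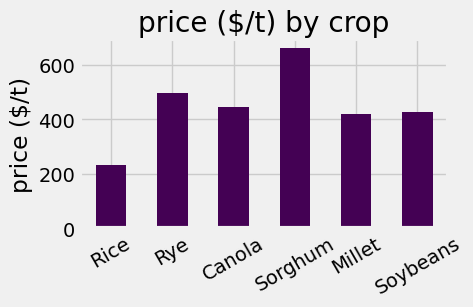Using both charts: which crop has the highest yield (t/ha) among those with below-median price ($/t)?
Chart 2 median price ($/t) ≈ 400; below-median crops: Rice, Millet, Soybeans. Among those, Rice has the highest yield (t/ha) (≈ 11).

Rice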